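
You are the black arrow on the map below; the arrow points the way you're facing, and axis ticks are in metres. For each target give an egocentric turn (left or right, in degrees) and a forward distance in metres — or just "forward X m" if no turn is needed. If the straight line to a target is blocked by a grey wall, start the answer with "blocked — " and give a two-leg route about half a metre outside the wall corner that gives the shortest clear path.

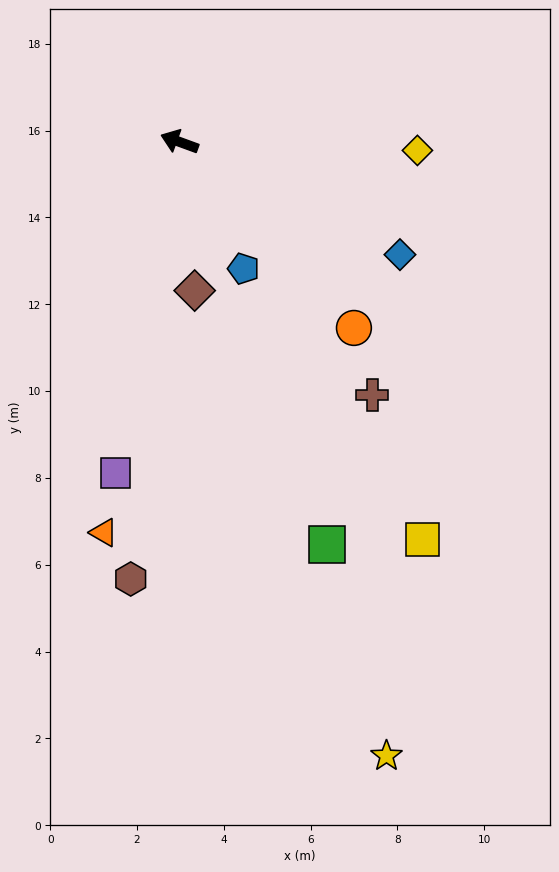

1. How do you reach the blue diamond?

turn left 173°, forward 5.7 m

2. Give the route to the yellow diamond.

turn right 162°, forward 5.5 m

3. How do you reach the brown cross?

turn left 147°, forward 7.3 m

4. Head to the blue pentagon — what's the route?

turn left 137°, forward 3.3 m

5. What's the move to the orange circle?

turn left 153°, forward 5.9 m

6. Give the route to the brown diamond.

turn left 116°, forward 3.4 m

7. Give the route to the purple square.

turn left 99°, forward 7.8 m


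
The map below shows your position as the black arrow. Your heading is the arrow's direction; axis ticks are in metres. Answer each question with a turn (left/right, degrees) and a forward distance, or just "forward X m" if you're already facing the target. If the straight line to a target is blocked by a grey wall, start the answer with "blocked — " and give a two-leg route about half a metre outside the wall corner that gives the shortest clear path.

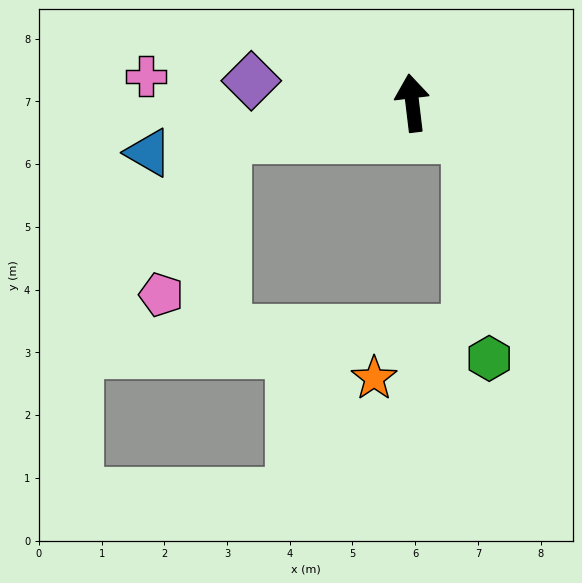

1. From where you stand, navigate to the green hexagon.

blocked — turn right 128°, forward 1.0 m, then turn right 54°, forward 3.5 m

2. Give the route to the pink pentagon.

blocked — turn left 93°, forward 3.0 m, then turn left 58°, forward 2.7 m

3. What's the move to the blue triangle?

turn left 94°, forward 4.3 m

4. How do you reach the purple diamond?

turn left 75°, forward 2.6 m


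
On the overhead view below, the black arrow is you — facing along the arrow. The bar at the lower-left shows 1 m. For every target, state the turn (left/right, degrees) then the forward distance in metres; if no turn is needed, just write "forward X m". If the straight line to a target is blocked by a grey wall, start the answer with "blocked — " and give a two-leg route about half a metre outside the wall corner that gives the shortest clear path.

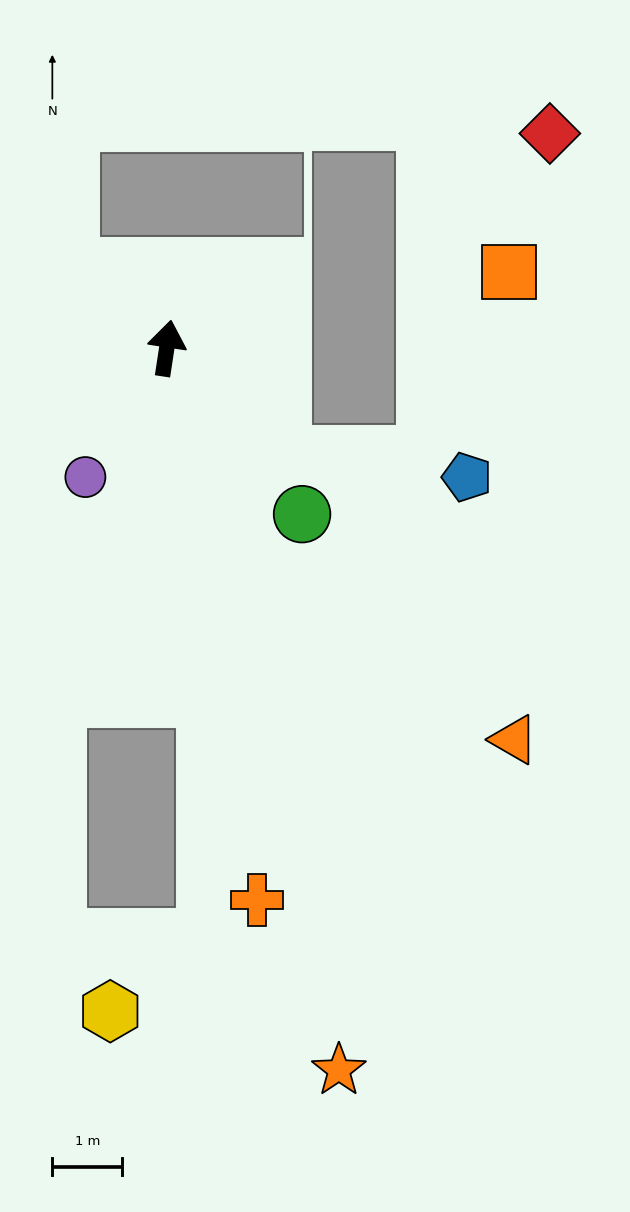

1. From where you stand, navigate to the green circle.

turn right 132°, forward 3.1 m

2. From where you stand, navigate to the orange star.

turn right 158°, forward 10.6 m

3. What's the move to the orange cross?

turn right 162°, forward 8.0 m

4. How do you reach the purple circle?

turn left 156°, forward 2.2 m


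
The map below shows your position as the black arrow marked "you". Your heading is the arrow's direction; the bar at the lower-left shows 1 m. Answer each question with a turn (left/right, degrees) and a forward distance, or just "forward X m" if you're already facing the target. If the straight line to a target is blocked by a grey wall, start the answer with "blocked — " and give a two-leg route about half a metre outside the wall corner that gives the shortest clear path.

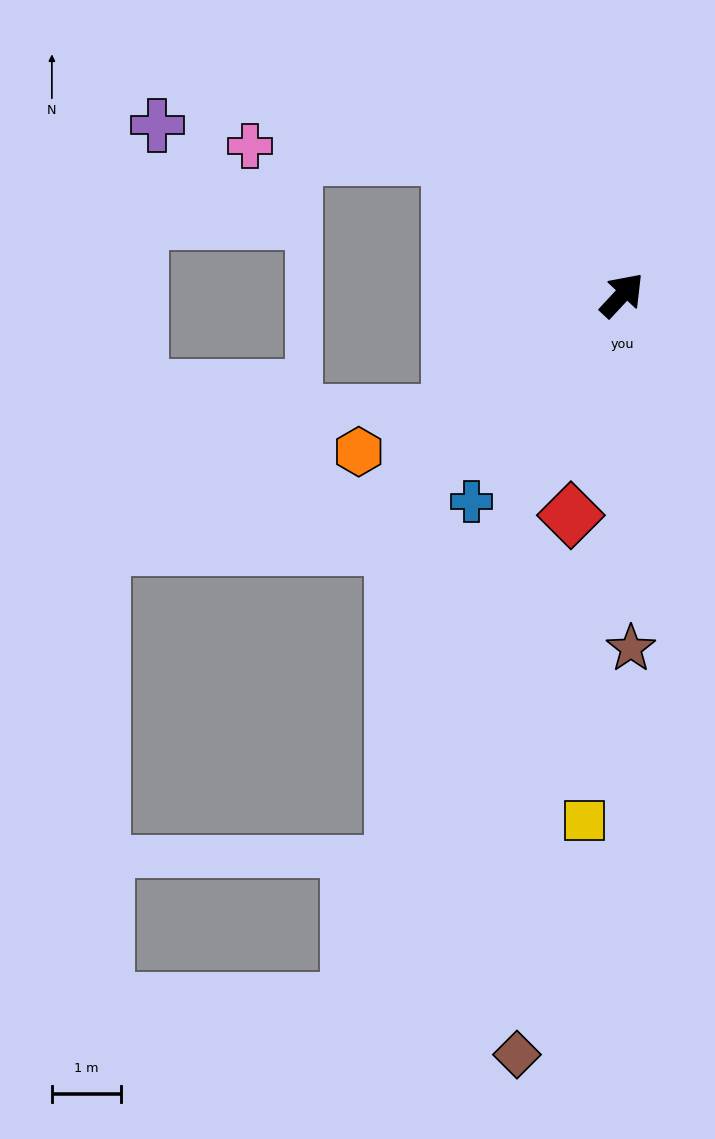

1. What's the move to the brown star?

turn right 136°, forward 5.1 m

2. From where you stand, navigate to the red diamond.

turn right 150°, forward 3.3 m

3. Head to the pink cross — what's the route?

blocked — turn left 94°, forward 3.2 m, then turn left 36°, forward 2.9 m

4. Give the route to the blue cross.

turn right 173°, forward 3.7 m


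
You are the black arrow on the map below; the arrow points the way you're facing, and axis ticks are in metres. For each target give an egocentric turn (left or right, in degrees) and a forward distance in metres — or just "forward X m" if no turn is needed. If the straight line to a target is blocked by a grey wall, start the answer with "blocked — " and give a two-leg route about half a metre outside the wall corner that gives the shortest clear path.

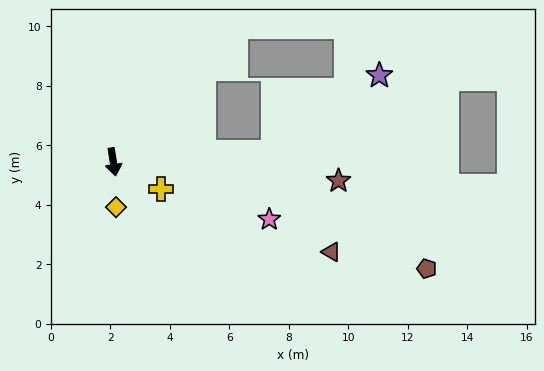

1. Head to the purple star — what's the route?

blocked — turn left 84°, forward 5.4 m, then turn left 33°, forward 4.4 m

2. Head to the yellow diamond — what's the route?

turn right 6°, forward 1.5 m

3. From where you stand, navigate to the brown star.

turn left 76°, forward 7.6 m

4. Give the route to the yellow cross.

turn left 51°, forward 1.8 m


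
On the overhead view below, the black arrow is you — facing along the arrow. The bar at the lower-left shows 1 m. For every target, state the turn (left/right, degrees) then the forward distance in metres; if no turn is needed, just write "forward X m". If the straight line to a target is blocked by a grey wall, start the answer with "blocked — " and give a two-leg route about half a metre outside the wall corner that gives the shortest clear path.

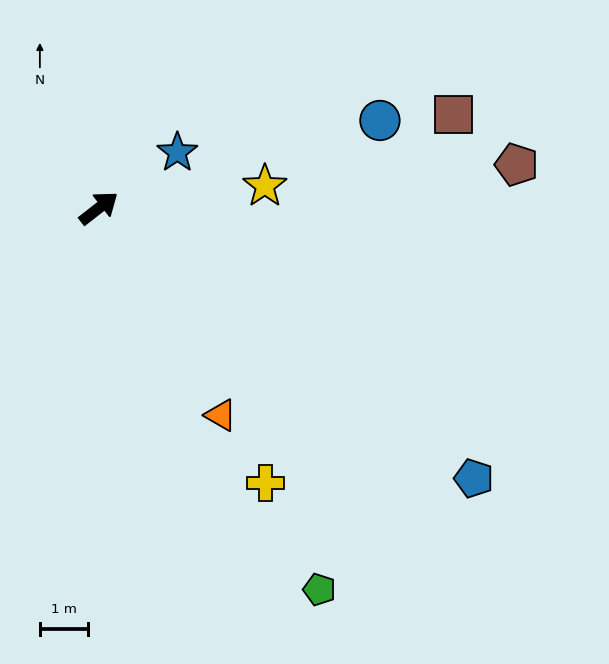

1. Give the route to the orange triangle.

turn right 97°, forward 5.0 m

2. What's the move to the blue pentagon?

turn right 74°, forward 9.5 m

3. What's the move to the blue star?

turn right 3°, forward 2.0 m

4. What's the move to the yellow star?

turn right 30°, forward 3.5 m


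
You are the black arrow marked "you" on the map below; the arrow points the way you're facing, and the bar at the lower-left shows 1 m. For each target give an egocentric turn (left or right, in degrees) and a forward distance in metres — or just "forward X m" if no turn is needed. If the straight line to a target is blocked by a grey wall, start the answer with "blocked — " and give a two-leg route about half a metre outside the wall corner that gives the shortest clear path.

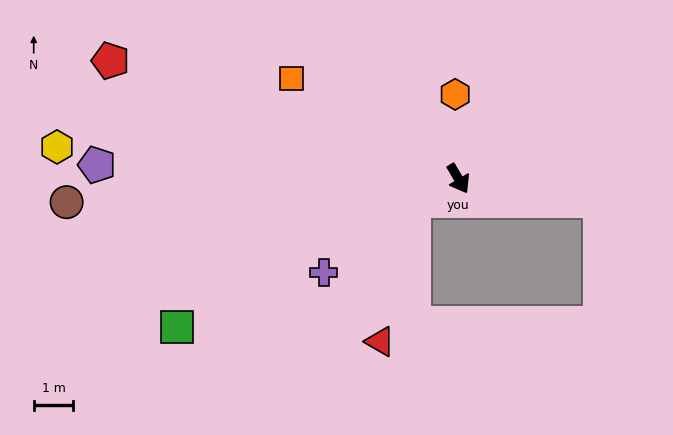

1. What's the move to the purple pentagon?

turn right 123°, forward 9.1 m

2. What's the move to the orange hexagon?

turn left 152°, forward 2.1 m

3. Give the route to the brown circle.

turn right 117°, forward 9.9 m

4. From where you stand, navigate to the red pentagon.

turn right 139°, forward 9.3 m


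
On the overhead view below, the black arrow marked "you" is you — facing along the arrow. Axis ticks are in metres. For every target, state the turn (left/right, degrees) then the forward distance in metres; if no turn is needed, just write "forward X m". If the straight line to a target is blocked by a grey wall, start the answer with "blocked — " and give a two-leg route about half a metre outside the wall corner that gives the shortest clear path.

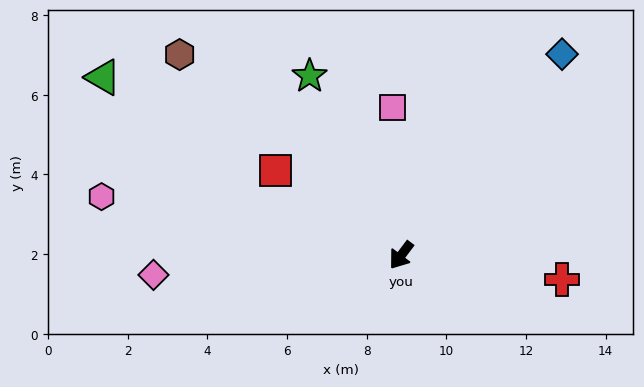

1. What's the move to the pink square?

turn right 140°, forward 3.7 m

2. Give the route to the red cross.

turn left 118°, forward 4.1 m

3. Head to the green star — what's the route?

turn right 116°, forward 5.1 m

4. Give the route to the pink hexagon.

turn right 64°, forward 7.7 m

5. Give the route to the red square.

turn right 87°, forward 3.8 m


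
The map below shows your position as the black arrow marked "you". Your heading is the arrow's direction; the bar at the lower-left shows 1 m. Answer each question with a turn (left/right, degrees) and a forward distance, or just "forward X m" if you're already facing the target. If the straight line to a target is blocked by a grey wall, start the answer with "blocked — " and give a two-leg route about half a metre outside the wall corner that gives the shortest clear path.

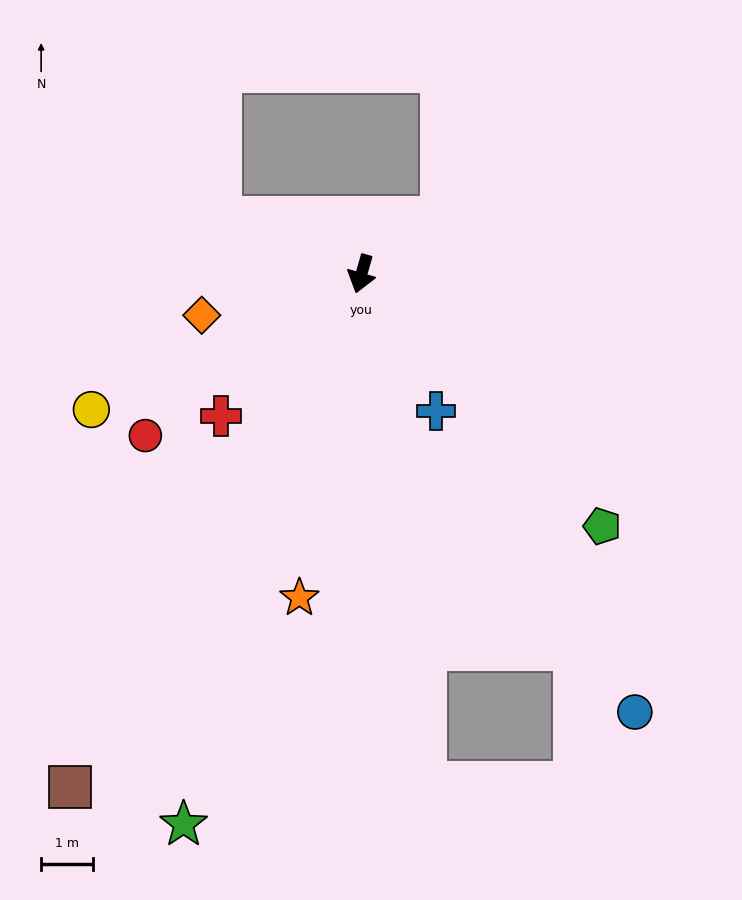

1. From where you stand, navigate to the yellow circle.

turn right 47°, forward 5.8 m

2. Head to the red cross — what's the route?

turn right 29°, forward 3.8 m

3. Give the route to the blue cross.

turn left 45°, forward 3.0 m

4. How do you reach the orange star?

turn left 5°, forward 6.3 m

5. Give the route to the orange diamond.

turn right 59°, forward 3.2 m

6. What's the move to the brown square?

turn right 14°, forward 11.4 m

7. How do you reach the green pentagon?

turn left 60°, forward 6.7 m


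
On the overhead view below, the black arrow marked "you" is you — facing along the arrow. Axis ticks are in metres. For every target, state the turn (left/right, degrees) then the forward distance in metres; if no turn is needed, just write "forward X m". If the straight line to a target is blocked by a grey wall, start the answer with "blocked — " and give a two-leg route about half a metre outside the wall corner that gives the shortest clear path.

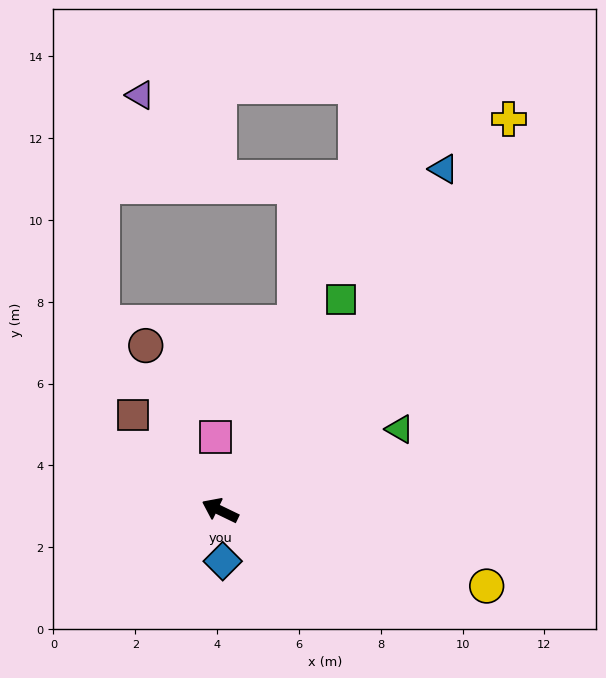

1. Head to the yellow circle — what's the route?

turn right 170°, forward 6.8 m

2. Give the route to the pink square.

turn right 61°, forward 1.8 m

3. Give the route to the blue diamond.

turn left 119°, forward 1.2 m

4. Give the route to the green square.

turn right 94°, forward 5.9 m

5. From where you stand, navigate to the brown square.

turn right 22°, forward 3.1 m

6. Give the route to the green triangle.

turn right 130°, forward 4.8 m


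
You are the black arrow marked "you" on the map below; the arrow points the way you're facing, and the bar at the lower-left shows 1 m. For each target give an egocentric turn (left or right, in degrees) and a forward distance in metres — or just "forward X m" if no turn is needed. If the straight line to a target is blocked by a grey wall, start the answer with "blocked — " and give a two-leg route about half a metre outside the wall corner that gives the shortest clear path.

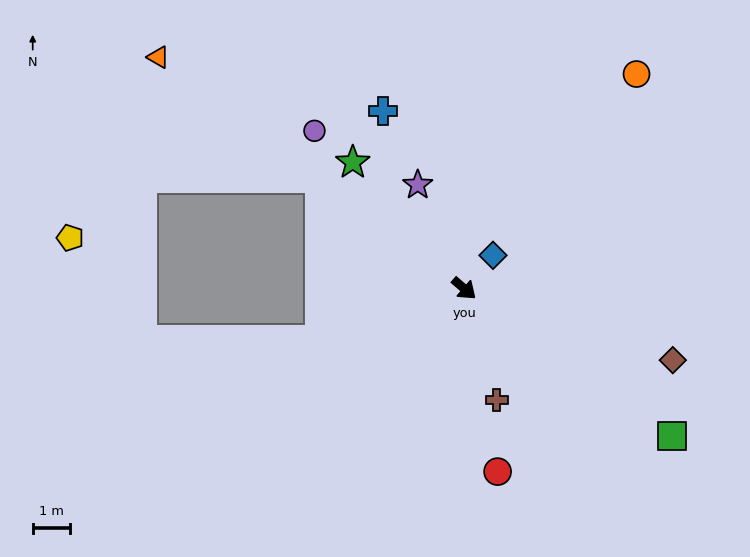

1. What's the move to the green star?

turn left 172°, forward 4.5 m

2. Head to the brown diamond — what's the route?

turn left 22°, forward 5.9 m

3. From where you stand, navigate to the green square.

turn left 5°, forward 6.8 m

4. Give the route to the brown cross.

turn right 33°, forward 3.1 m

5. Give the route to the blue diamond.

turn left 90°, forward 1.2 m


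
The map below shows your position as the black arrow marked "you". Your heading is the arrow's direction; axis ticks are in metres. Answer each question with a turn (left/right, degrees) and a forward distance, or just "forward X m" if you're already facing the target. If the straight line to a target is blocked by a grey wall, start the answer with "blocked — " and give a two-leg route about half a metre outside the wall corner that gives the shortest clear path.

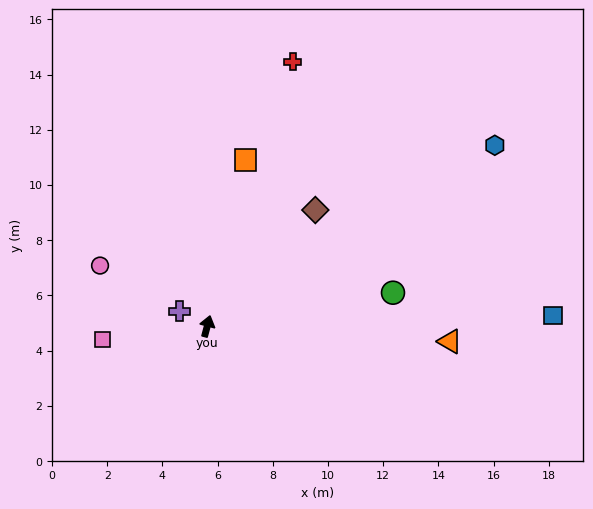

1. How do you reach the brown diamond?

turn right 28°, forward 5.7 m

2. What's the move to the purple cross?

turn left 76°, forward 1.1 m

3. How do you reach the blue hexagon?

turn right 43°, forward 12.3 m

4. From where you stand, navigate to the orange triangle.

turn right 79°, forward 8.8 m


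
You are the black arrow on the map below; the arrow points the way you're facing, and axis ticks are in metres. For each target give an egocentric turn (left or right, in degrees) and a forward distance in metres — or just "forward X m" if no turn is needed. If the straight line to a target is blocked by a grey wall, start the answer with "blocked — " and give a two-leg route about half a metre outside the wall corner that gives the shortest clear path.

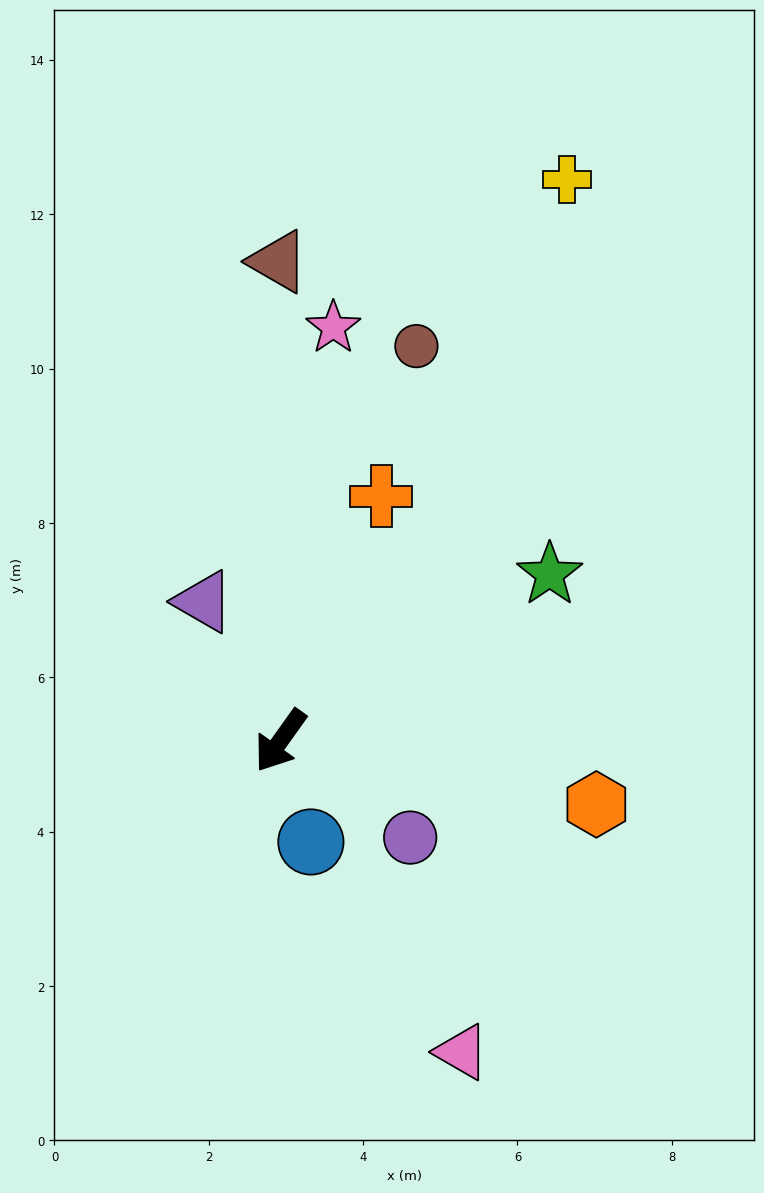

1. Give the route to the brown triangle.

turn right 144°, forward 6.2 m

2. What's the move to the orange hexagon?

turn left 114°, forward 4.2 m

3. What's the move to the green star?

turn left 157°, forward 4.1 m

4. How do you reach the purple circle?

turn left 89°, forward 2.1 m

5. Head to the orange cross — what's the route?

turn right 167°, forward 3.4 m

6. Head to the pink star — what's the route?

turn right 152°, forward 5.4 m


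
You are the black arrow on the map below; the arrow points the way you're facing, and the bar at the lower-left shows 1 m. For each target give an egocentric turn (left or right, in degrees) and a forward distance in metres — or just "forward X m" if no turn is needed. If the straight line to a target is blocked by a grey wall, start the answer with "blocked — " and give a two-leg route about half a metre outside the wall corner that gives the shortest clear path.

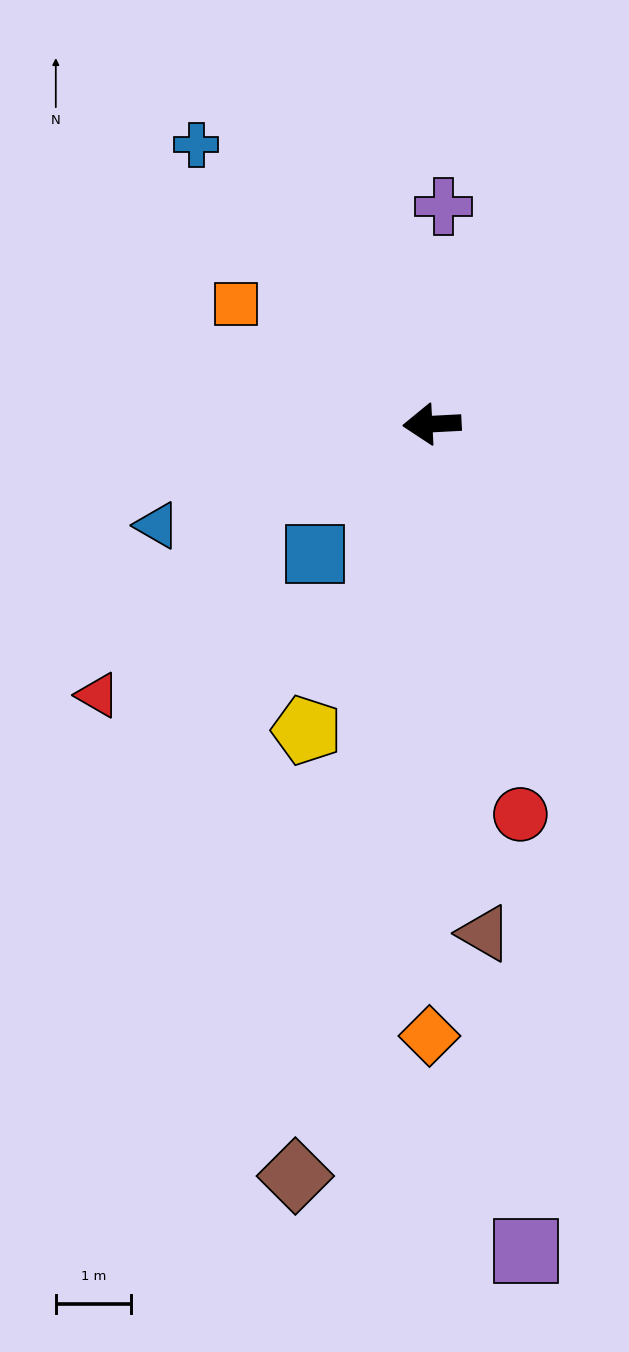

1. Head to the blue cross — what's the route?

turn right 53°, forward 4.8 m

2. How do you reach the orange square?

turn right 35°, forward 3.0 m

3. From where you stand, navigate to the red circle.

turn left 100°, forward 5.3 m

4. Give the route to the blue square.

turn left 45°, forward 2.3 m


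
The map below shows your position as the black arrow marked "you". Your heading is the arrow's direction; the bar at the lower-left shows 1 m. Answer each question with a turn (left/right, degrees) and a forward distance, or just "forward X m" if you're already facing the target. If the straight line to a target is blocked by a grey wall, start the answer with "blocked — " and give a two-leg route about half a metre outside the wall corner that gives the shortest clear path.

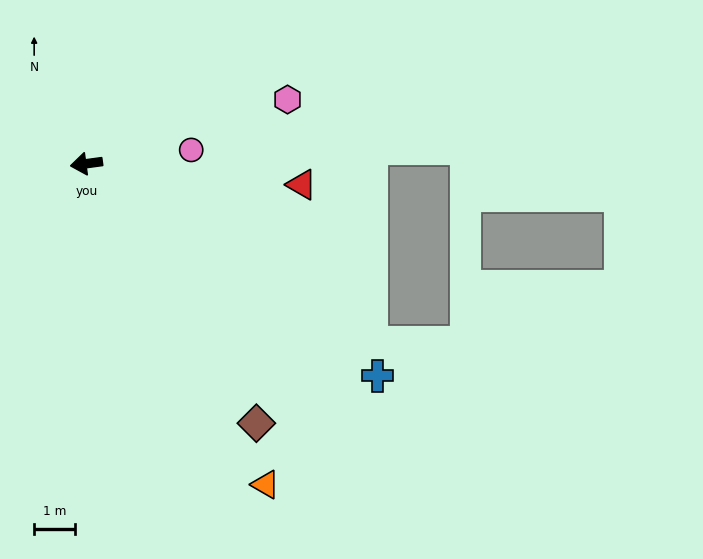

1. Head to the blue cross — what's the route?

turn left 136°, forward 8.8 m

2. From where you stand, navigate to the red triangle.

turn left 167°, forward 5.3 m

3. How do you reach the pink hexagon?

turn right 170°, forward 5.2 m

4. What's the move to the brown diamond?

turn left 116°, forward 7.6 m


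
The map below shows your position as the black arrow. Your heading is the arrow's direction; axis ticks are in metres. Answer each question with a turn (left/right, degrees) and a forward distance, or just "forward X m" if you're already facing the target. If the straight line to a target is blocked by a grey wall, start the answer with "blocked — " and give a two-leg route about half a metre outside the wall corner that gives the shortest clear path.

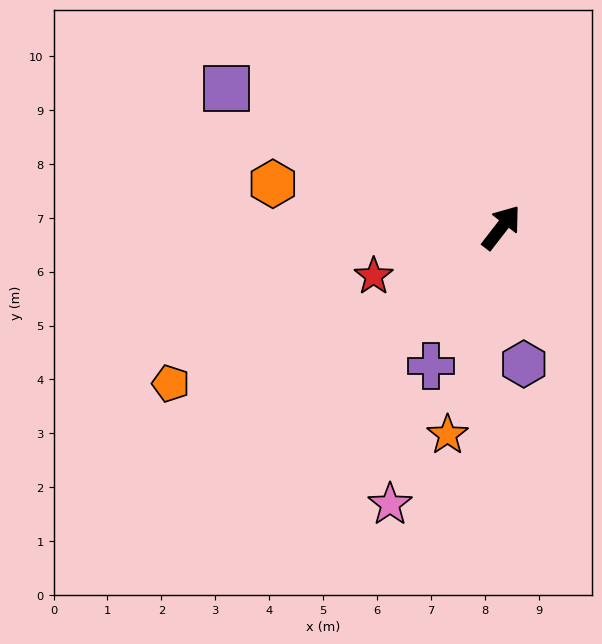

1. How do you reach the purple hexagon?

turn right 133°, forward 2.6 m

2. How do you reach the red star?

turn left 149°, forward 2.5 m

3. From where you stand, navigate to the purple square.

turn left 101°, forward 5.7 m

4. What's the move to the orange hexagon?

turn left 117°, forward 4.3 m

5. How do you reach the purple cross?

turn right 169°, forward 2.9 m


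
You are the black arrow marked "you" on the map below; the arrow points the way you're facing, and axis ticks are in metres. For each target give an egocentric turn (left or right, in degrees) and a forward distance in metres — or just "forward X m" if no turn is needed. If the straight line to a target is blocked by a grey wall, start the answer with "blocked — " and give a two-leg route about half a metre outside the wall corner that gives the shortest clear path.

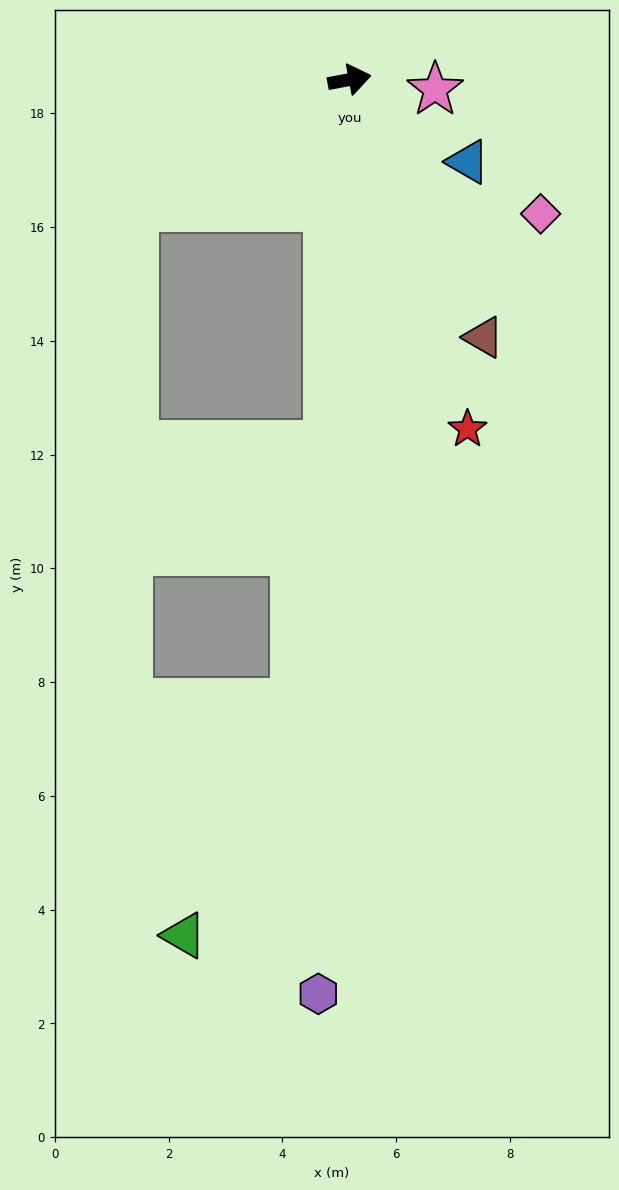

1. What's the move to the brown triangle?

turn right 73°, forward 5.1 m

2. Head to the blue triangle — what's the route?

turn right 45°, forward 2.5 m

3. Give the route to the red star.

turn right 82°, forward 6.5 m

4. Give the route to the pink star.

turn right 17°, forward 1.5 m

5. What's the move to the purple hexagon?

turn right 103°, forward 16.1 m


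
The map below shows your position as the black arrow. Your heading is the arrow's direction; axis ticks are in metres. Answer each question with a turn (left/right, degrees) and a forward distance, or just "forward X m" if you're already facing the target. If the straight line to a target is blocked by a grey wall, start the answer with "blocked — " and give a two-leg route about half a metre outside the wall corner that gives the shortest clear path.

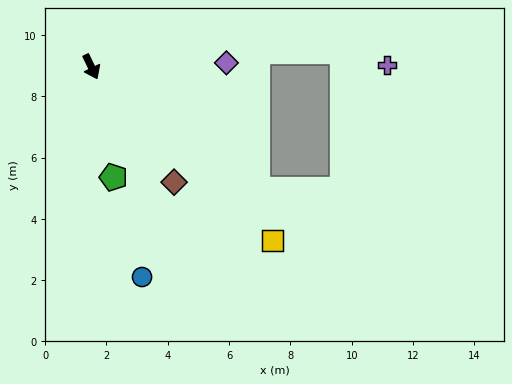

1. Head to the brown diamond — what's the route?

turn left 10°, forward 4.6 m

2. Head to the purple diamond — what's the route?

turn left 66°, forward 4.4 m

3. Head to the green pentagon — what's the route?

turn right 14°, forward 3.7 m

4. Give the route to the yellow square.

turn left 20°, forward 8.2 m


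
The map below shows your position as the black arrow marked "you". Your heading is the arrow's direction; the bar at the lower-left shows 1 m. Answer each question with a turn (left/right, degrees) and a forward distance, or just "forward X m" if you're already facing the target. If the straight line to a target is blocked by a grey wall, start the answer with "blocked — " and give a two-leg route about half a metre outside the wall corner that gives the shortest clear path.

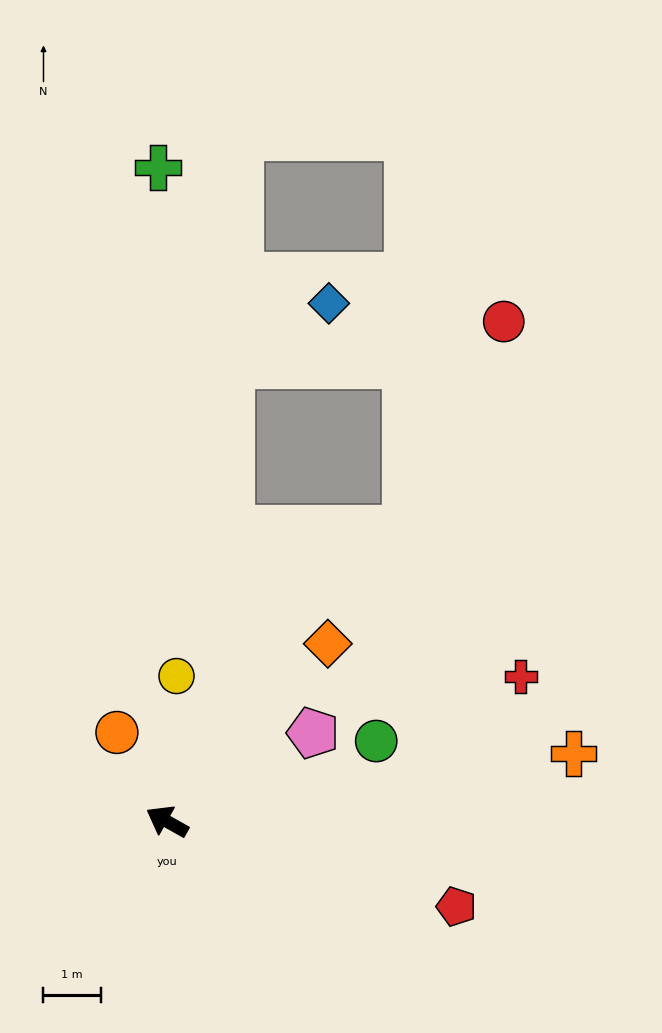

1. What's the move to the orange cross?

turn right 141°, forward 7.2 m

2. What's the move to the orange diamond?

turn right 103°, forward 4.2 m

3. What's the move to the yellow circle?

turn right 64°, forward 2.5 m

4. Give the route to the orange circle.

turn right 31°, forward 1.8 m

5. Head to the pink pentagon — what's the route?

turn right 119°, forward 3.0 m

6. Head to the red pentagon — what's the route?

turn right 167°, forward 5.2 m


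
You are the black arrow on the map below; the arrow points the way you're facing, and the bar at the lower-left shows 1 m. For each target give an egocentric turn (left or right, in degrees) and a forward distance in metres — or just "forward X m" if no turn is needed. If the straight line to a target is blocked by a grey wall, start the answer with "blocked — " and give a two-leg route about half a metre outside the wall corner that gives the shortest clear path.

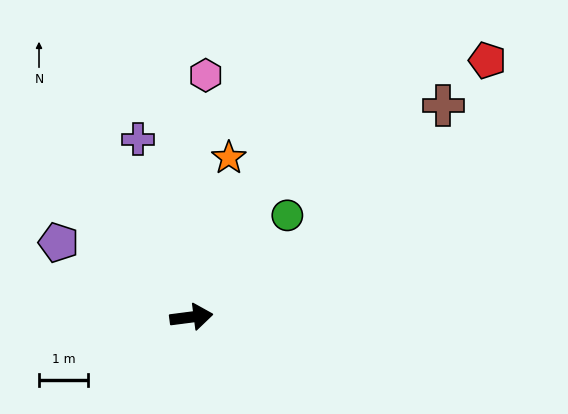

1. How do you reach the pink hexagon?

turn left 79°, forward 5.0 m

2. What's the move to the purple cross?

turn left 99°, forward 3.8 m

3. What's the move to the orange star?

turn left 69°, forward 3.4 m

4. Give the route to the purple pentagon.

turn left 143°, forward 3.1 m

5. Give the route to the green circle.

turn left 39°, forward 2.9 m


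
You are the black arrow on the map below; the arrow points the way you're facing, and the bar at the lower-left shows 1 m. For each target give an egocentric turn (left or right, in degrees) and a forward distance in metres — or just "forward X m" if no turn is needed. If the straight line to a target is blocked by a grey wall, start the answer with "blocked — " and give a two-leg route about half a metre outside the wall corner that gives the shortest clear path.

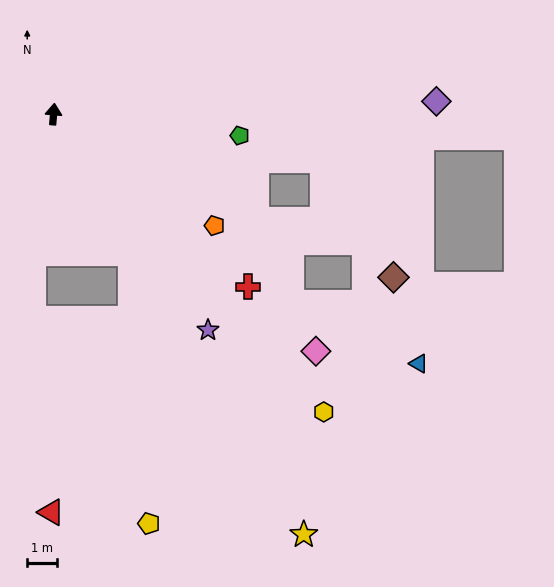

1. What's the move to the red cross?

turn right 127°, forward 8.7 m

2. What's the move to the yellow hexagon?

turn right 133°, forward 13.4 m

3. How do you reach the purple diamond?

turn right 83°, forward 12.8 m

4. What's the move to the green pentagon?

turn right 92°, forward 6.2 m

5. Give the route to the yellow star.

turn right 145°, forward 16.3 m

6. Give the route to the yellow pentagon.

blocked — turn right 147°, forward 5.3 m, then turn right 24°, forward 9.0 m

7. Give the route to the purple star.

turn right 140°, forward 8.8 m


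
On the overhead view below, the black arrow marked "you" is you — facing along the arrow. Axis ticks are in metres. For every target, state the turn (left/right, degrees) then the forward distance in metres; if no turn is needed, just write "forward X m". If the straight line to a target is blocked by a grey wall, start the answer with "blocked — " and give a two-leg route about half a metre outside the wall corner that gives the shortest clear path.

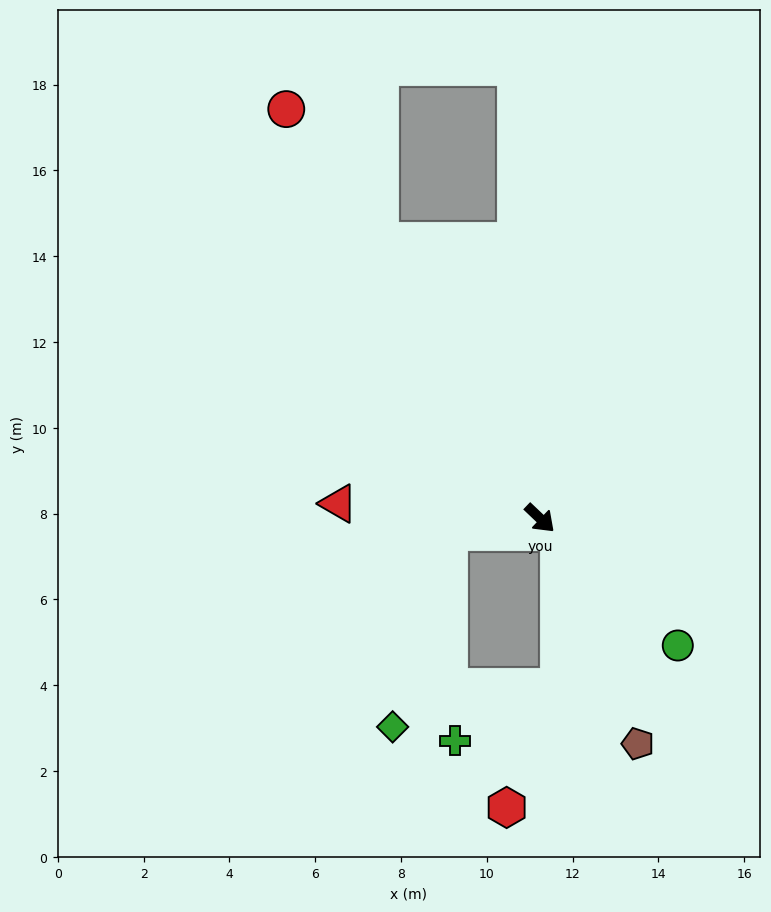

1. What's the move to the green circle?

forward 4.4 m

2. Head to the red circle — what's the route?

turn left 165°, forward 11.2 m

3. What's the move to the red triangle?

turn right 141°, forward 4.7 m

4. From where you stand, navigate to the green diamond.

blocked — turn right 128°, forward 2.1 m, then turn left 65°, forward 4.7 m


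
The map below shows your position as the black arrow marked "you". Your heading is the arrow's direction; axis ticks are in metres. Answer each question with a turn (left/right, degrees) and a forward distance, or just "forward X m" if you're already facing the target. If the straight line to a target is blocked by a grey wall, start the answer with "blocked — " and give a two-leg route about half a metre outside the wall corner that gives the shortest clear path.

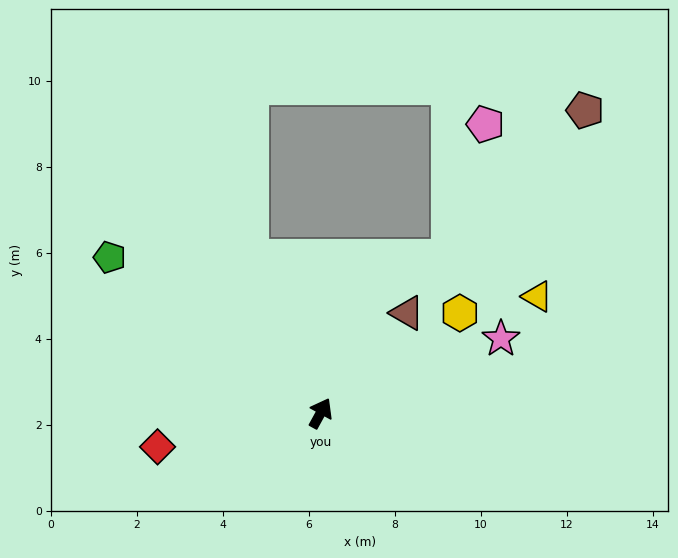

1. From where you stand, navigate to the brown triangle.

turn right 12°, forward 3.1 m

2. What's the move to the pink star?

turn right 39°, forward 4.5 m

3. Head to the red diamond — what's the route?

turn left 130°, forward 3.9 m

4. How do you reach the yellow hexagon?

turn right 26°, forward 4.0 m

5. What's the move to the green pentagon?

turn left 82°, forward 6.1 m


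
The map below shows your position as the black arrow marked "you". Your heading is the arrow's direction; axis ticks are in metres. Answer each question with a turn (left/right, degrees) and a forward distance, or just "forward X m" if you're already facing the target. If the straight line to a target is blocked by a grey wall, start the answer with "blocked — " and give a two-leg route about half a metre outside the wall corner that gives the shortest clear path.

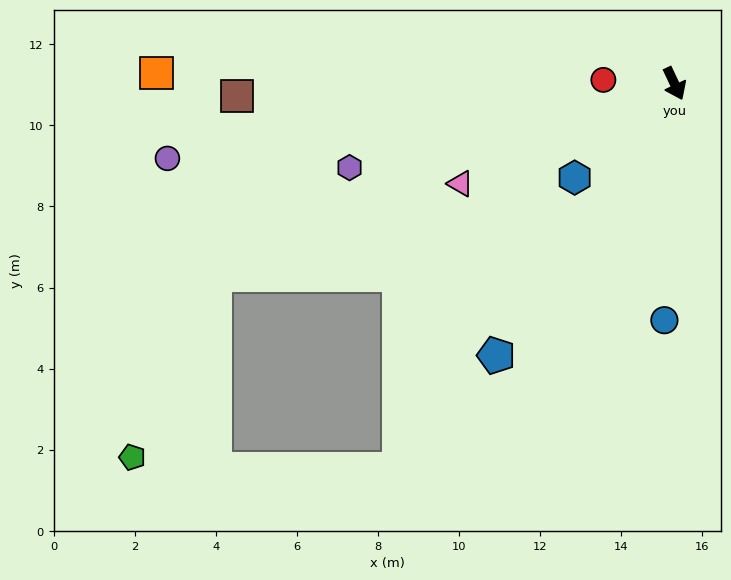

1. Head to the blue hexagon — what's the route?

turn right 72°, forward 3.4 m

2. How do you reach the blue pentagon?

turn right 58°, forward 8.0 m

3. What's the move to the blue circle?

turn right 28°, forward 5.8 m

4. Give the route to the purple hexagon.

turn right 101°, forward 8.3 m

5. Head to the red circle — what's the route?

turn right 118°, forward 1.8 m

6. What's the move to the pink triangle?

turn right 90°, forward 5.8 m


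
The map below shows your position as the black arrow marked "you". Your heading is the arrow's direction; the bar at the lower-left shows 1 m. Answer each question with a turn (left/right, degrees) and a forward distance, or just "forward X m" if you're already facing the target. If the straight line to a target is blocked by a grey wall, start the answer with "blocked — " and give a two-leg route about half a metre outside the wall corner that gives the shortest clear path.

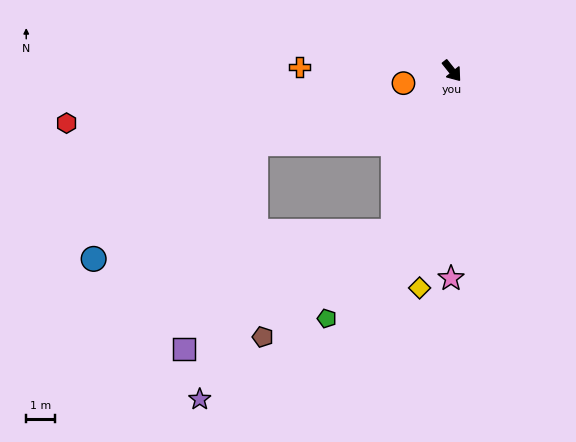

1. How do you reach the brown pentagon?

blocked — turn right 59°, forward 5.9 m, then turn right 30°, forward 5.8 m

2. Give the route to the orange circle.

turn right 114°, forward 1.7 m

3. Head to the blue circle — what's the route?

blocked — turn right 59°, forward 5.9 m, then turn right 64°, forward 10.4 m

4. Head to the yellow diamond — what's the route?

turn right 47°, forward 7.6 m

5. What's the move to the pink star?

turn right 39°, forward 7.1 m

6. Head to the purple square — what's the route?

blocked — turn right 59°, forward 5.9 m, then turn right 40°, forward 8.3 m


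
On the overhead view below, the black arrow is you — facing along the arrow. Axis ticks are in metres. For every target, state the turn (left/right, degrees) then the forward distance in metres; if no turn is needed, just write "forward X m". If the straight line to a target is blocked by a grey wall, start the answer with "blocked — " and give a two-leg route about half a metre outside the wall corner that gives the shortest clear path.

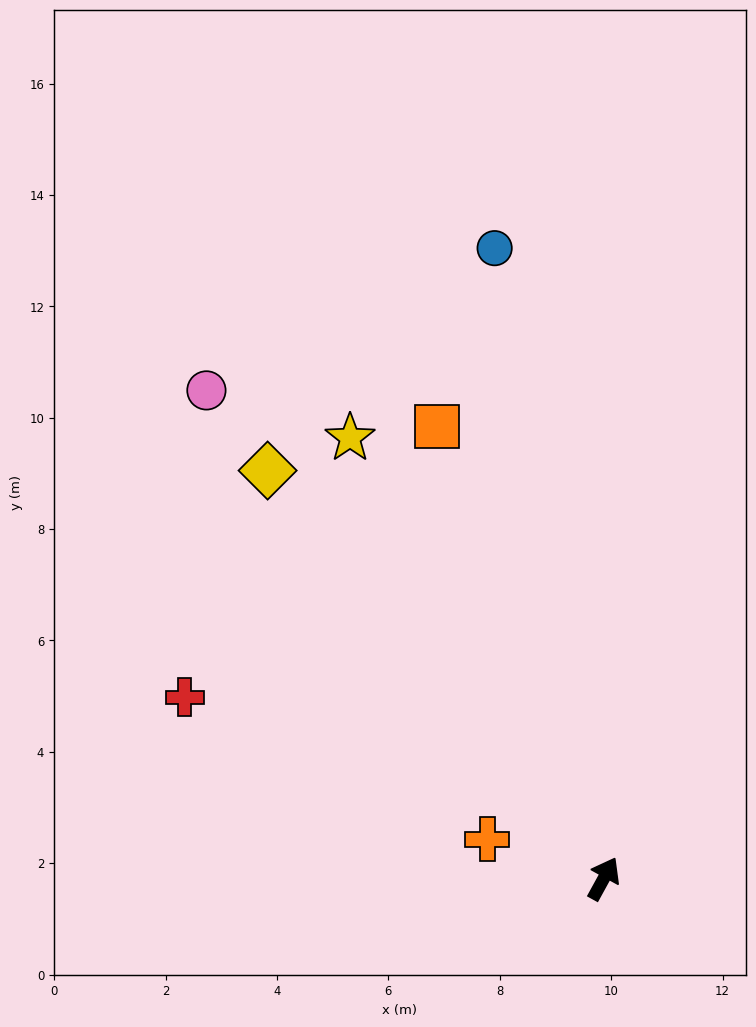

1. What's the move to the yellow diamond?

turn left 68°, forward 9.5 m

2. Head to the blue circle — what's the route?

turn left 39°, forward 11.5 m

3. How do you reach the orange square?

turn left 49°, forward 8.6 m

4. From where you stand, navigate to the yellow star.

turn left 59°, forward 9.1 m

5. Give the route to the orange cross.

turn left 100°, forward 2.2 m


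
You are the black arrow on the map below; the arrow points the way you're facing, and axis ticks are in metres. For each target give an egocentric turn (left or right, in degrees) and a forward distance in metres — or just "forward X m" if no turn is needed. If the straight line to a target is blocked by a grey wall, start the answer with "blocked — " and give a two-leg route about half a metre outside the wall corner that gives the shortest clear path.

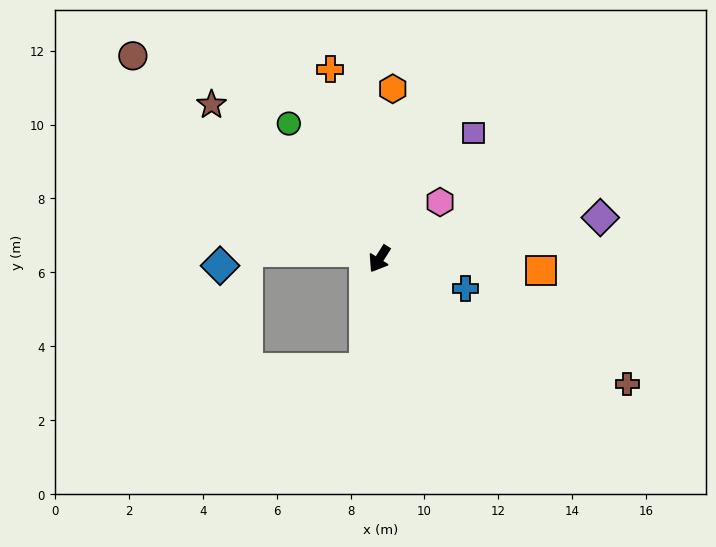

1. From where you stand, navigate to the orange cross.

turn right 133°, forward 5.3 m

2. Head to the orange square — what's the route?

turn left 118°, forward 4.4 m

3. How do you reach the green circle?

turn right 114°, forward 4.4 m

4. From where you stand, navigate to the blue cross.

turn left 103°, forward 2.5 m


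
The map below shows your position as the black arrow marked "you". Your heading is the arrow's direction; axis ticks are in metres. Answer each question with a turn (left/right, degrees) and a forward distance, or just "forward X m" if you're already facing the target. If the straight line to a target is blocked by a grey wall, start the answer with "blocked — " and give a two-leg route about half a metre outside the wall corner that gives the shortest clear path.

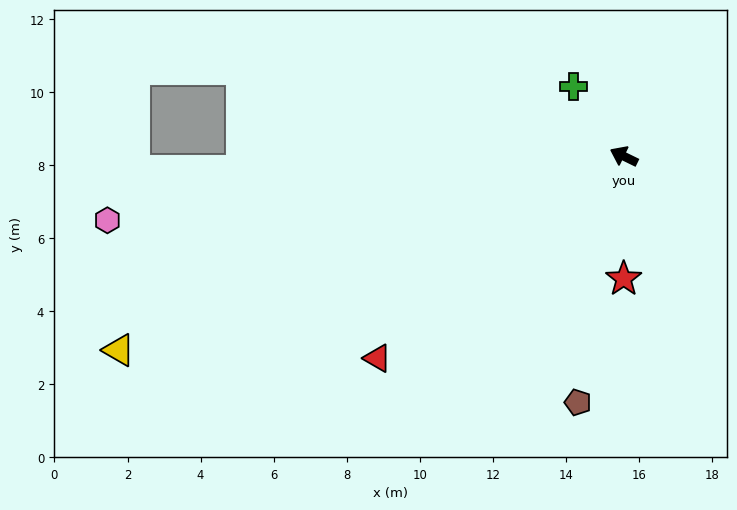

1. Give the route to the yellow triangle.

turn left 47°, forward 14.8 m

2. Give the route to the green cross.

turn right 28°, forward 2.3 m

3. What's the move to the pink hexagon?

turn left 33°, forward 14.2 m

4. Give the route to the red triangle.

turn left 65°, forward 8.7 m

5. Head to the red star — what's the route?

turn left 116°, forward 3.3 m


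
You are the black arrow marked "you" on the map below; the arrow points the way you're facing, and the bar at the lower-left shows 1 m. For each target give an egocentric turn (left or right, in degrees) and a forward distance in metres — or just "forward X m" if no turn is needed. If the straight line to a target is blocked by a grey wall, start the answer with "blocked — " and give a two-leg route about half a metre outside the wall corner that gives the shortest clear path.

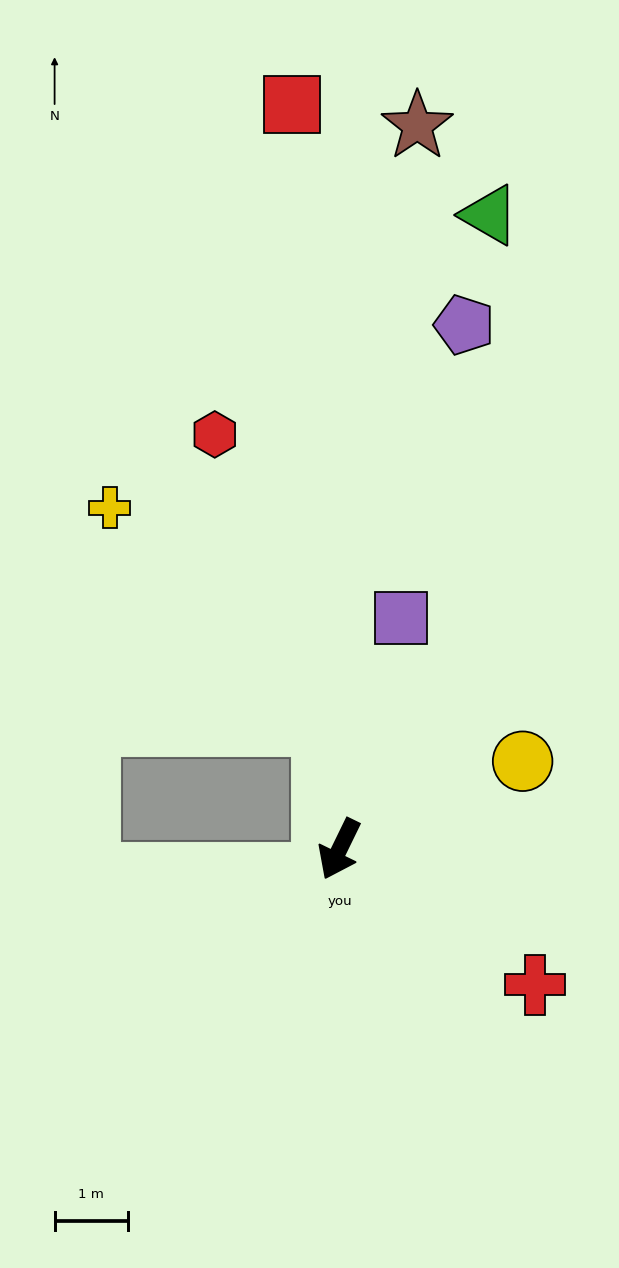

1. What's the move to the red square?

turn right 150°, forward 10.2 m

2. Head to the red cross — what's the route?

turn left 81°, forward 3.2 m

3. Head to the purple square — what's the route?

turn right 169°, forward 3.3 m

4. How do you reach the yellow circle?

turn left 142°, forward 2.8 m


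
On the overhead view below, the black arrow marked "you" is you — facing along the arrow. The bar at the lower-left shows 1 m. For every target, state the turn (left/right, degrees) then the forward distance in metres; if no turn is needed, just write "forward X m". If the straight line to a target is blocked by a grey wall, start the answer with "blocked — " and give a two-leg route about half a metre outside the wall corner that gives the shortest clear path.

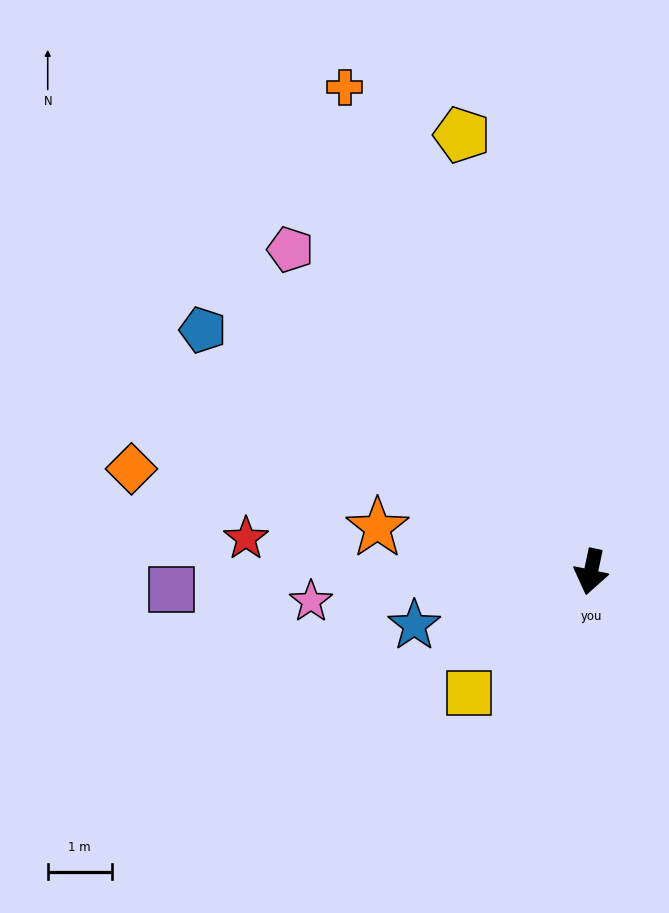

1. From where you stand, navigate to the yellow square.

turn right 33°, forward 2.7 m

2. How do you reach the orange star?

turn right 90°, forward 3.4 m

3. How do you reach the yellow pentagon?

turn right 152°, forward 7.1 m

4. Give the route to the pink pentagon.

turn right 125°, forward 6.9 m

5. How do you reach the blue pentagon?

turn right 110°, forward 7.1 m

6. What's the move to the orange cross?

turn right 141°, forward 8.5 m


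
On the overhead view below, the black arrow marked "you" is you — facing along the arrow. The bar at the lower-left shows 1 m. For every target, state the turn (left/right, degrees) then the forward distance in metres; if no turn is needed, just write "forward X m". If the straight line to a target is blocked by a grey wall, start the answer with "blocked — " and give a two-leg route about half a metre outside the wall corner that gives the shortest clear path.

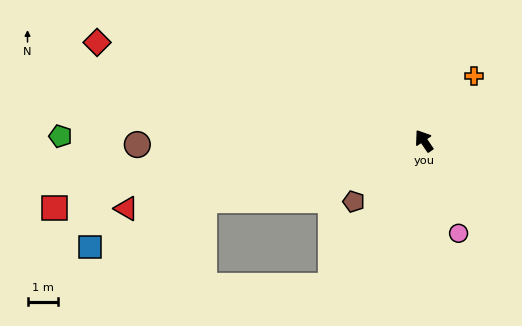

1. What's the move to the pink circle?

turn left 166°, forward 3.2 m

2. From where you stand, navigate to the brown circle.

turn left 56°, forward 9.3 m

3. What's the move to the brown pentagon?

turn left 97°, forward 3.0 m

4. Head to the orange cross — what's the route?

turn right 72°, forward 2.7 m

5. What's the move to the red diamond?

turn left 39°, forward 11.1 m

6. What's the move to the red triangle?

turn left 69°, forward 9.9 m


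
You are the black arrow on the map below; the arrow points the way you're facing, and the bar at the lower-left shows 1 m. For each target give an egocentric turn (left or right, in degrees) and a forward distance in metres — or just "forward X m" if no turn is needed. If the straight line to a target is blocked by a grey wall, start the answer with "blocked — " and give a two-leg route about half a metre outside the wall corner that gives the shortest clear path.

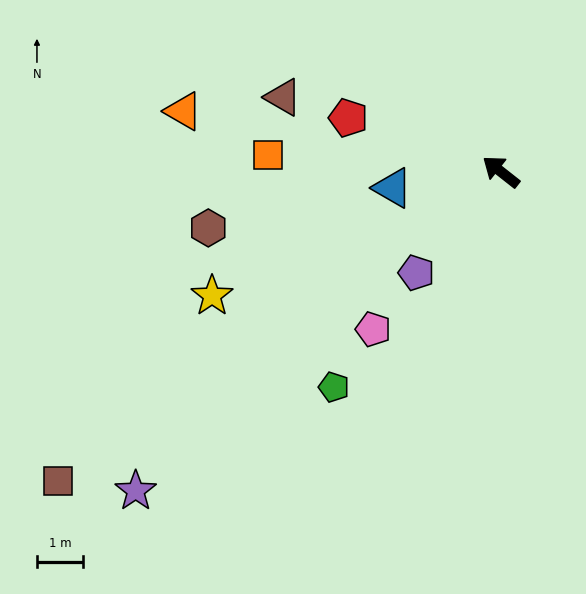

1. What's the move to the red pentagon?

turn left 19°, forward 3.5 m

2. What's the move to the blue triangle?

turn left 47°, forward 2.4 m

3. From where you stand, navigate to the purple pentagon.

turn left 88°, forward 2.9 m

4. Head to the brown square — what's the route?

turn left 73°, forward 11.7 m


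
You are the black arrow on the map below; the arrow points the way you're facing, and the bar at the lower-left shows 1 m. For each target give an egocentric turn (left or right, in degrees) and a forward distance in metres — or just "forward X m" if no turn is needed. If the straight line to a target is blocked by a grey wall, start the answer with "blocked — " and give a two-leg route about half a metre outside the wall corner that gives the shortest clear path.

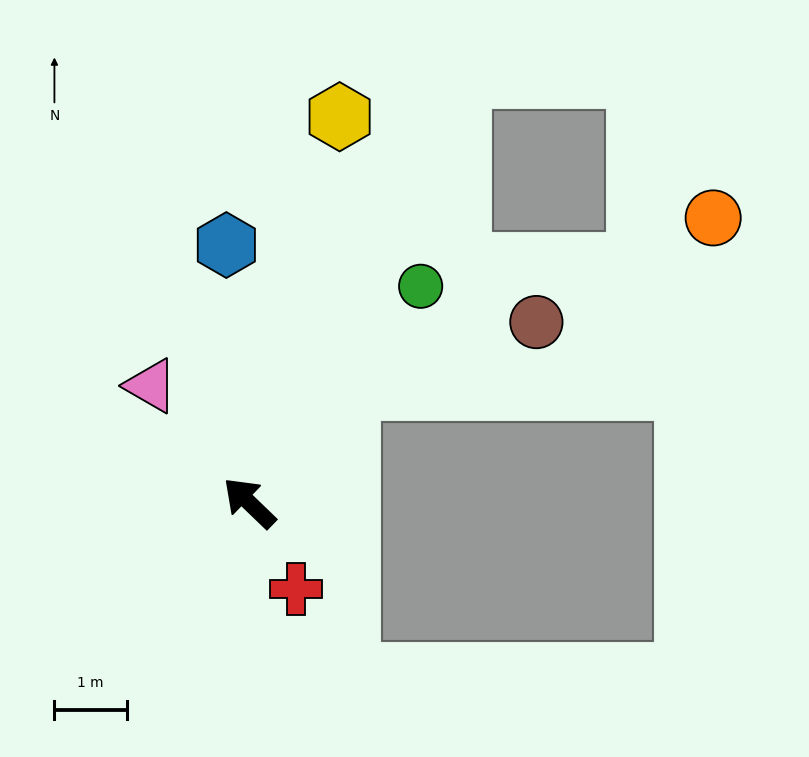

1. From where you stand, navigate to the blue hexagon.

turn right 41°, forward 3.6 m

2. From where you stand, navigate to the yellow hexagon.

turn right 59°, forward 5.5 m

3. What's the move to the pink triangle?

turn right 6°, forward 2.1 m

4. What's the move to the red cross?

turn left 162°, forward 1.4 m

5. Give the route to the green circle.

turn right 84°, forward 3.8 m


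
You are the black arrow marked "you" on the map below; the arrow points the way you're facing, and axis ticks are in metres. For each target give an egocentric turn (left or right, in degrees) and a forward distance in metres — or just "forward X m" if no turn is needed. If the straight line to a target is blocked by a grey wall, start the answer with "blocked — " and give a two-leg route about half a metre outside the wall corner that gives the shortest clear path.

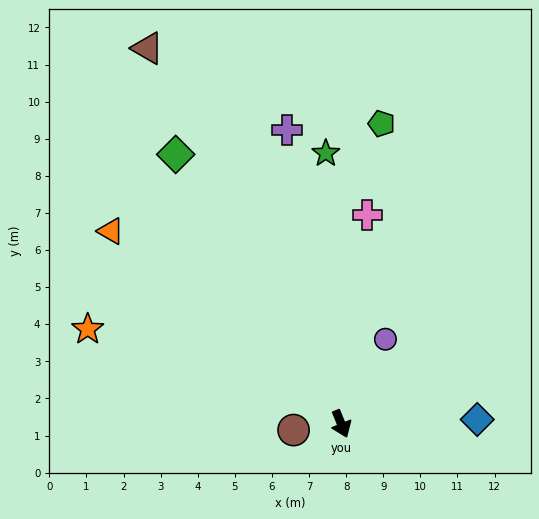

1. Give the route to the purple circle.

turn left 130°, forward 2.6 m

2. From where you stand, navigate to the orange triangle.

turn right 152°, forward 8.1 m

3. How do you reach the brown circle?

turn right 105°, forward 1.3 m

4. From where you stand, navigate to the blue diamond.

turn left 70°, forward 3.7 m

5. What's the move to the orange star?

turn right 133°, forward 7.3 m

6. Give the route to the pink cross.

turn left 151°, forward 5.7 m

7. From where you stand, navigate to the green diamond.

turn right 171°, forward 8.5 m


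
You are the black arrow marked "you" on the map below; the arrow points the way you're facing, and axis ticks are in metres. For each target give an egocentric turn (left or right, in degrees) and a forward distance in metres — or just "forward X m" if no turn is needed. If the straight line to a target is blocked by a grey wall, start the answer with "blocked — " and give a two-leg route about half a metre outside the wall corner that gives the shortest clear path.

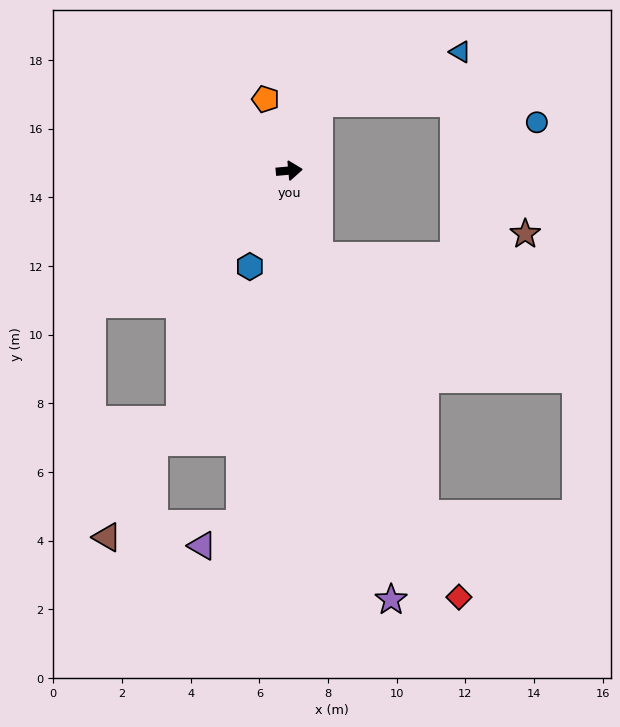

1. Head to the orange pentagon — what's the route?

turn left 103°, forward 2.2 m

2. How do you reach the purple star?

turn right 82°, forward 12.8 m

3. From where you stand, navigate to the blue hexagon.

turn right 118°, forward 3.0 m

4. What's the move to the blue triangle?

blocked — turn left 62°, forward 2.2 m, then turn right 48°, forward 4.4 m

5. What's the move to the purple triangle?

blocked — turn right 103°, forward 10.4 m, then turn right 53°, forward 1.3 m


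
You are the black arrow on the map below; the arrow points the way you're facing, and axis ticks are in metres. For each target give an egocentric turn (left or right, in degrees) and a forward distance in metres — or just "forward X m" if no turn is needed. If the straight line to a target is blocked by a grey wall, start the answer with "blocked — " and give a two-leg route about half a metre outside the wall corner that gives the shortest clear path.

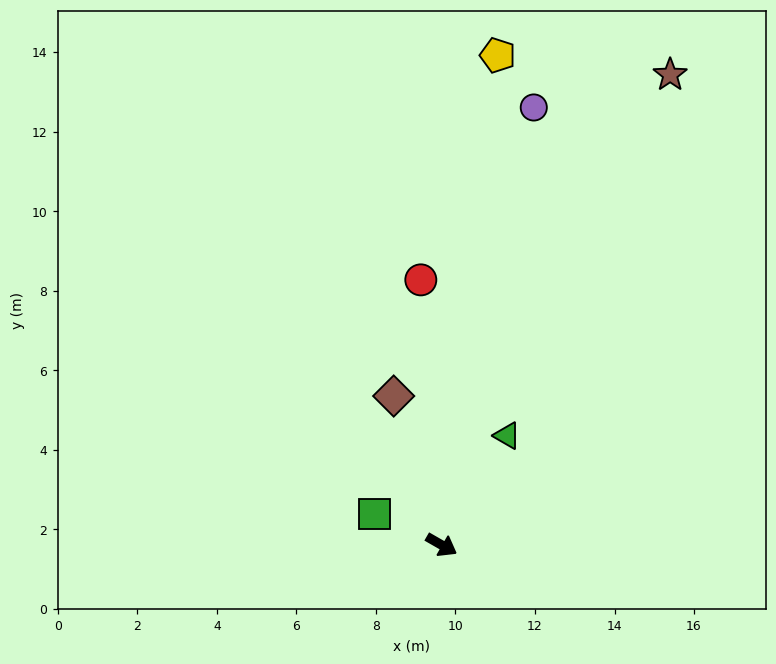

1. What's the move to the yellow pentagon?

turn left 113°, forward 12.4 m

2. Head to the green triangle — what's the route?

turn left 89°, forward 3.2 m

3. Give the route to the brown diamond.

turn left 138°, forward 3.9 m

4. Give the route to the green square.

turn right 175°, forward 1.9 m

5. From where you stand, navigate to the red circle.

turn left 124°, forward 6.7 m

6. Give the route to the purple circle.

turn left 108°, forward 11.2 m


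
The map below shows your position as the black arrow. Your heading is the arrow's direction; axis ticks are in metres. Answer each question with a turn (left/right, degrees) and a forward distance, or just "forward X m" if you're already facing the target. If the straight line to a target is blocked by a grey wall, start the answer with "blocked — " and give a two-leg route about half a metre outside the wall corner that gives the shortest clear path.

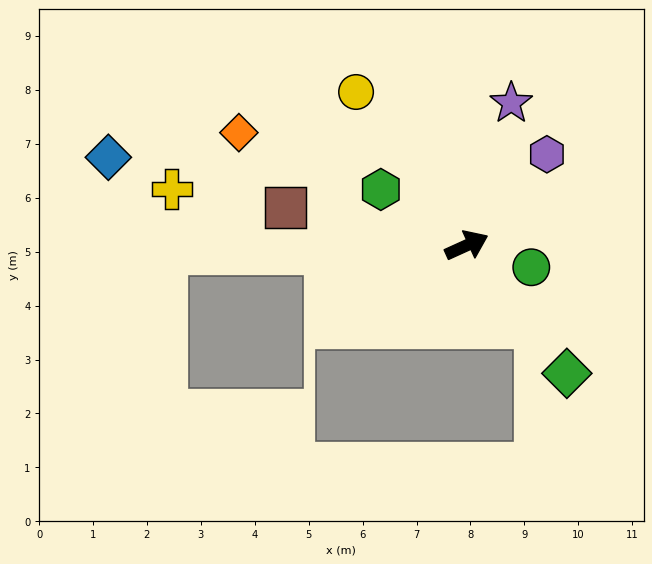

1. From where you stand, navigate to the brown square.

turn left 144°, forward 3.4 m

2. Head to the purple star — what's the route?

turn left 48°, forward 2.8 m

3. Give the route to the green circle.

turn right 43°, forward 1.3 m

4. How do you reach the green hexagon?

turn left 123°, forward 1.9 m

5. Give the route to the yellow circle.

turn left 101°, forward 3.5 m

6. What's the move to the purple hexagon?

turn left 24°, forward 2.2 m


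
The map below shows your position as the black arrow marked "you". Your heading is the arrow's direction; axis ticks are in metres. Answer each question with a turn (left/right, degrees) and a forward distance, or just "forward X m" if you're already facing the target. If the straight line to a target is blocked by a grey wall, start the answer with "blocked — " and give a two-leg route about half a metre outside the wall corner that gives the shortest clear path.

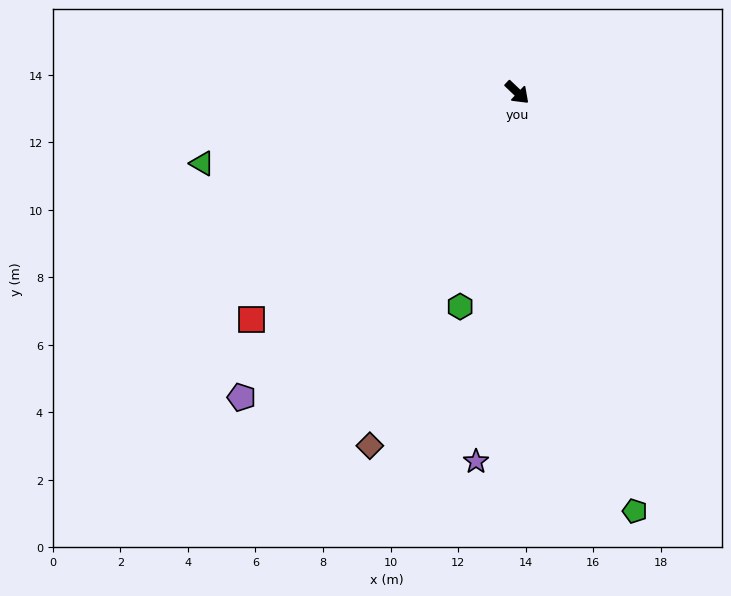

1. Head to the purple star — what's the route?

turn right 53°, forward 11.0 m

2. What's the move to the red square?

turn right 96°, forward 10.4 m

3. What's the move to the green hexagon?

turn right 61°, forward 6.6 m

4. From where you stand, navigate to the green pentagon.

turn right 31°, forward 12.9 m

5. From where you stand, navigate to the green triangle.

turn right 124°, forward 9.6 m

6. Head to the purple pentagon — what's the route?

turn right 89°, forward 12.2 m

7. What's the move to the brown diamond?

turn right 69°, forward 11.3 m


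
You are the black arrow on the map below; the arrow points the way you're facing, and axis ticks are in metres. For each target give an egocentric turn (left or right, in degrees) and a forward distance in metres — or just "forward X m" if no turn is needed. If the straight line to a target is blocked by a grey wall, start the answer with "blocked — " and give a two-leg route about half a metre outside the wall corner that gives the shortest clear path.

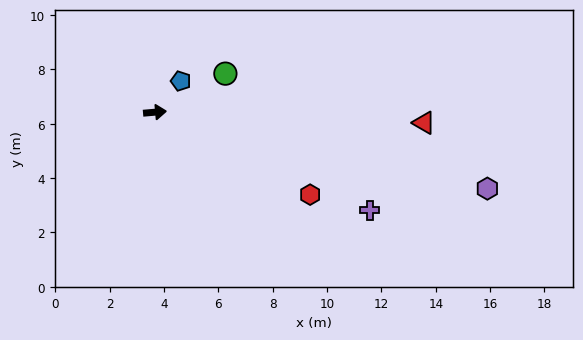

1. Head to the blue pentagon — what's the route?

turn left 45°, forward 1.5 m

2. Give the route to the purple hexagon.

turn right 18°, forward 12.6 m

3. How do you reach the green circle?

turn left 24°, forward 3.0 m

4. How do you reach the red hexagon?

turn right 33°, forward 6.5 m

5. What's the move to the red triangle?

turn right 7°, forward 9.9 m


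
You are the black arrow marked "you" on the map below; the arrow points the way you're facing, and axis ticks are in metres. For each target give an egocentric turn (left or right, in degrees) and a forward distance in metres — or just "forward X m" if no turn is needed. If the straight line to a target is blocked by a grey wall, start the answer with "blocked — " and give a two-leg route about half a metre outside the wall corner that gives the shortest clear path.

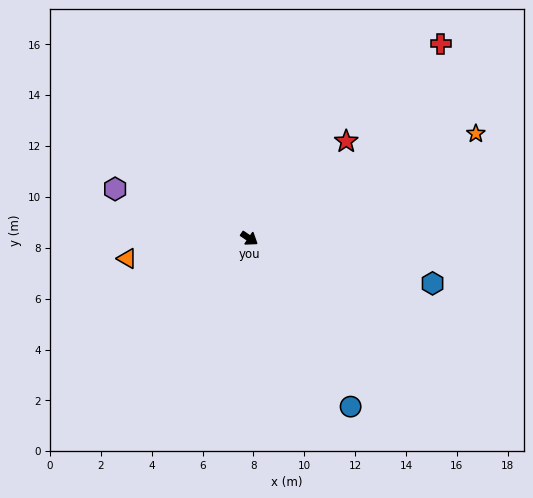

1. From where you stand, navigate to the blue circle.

turn right 25°, forward 7.7 m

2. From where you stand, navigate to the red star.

turn left 79°, forward 5.4 m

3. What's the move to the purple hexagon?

turn right 166°, forward 5.6 m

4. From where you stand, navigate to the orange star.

turn left 59°, forward 9.8 m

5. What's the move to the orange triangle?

turn right 137°, forward 4.9 m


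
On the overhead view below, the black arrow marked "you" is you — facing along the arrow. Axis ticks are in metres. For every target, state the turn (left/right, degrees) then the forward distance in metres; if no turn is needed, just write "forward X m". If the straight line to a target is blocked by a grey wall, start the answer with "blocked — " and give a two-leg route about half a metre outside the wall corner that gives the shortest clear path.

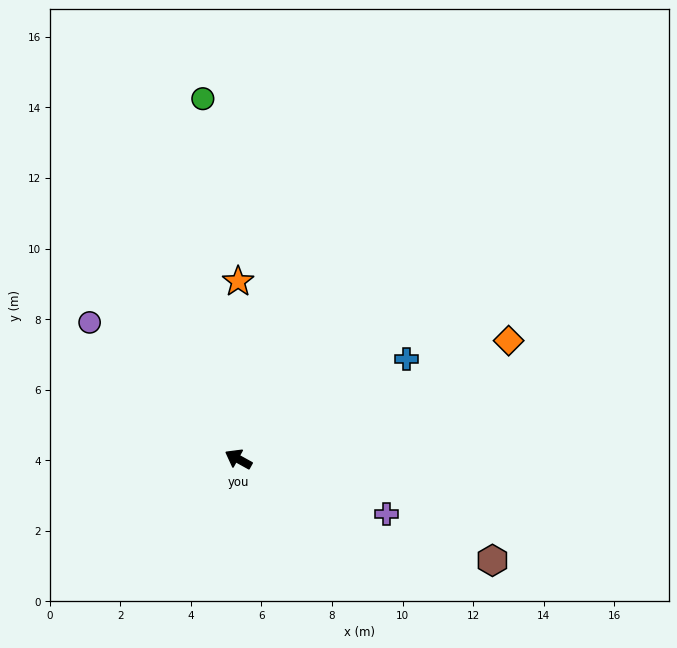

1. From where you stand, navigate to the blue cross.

turn right 120°, forward 5.5 m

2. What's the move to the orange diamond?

turn right 127°, forward 8.4 m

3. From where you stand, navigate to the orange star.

turn right 61°, forward 5.0 m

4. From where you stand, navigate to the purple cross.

turn right 171°, forward 4.5 m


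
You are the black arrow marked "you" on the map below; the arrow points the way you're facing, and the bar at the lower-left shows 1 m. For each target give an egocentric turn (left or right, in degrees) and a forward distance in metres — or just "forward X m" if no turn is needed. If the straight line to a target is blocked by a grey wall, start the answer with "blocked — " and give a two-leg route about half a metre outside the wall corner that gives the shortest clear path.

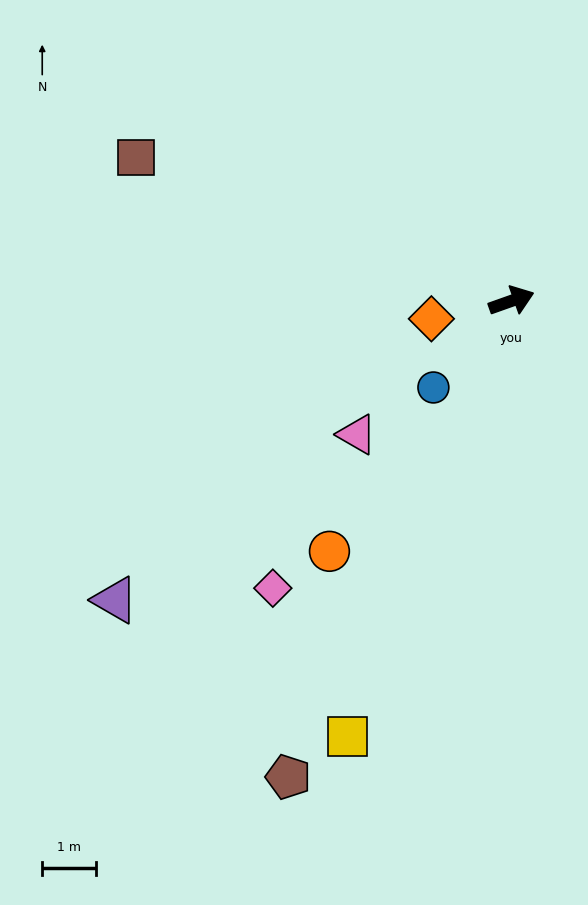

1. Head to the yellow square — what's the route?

turn right 130°, forward 8.7 m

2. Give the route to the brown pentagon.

turn right 135°, forward 9.8 m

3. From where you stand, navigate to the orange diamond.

turn left 173°, forward 1.5 m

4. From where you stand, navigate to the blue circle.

turn right 152°, forward 2.2 m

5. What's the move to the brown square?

turn left 140°, forward 7.5 m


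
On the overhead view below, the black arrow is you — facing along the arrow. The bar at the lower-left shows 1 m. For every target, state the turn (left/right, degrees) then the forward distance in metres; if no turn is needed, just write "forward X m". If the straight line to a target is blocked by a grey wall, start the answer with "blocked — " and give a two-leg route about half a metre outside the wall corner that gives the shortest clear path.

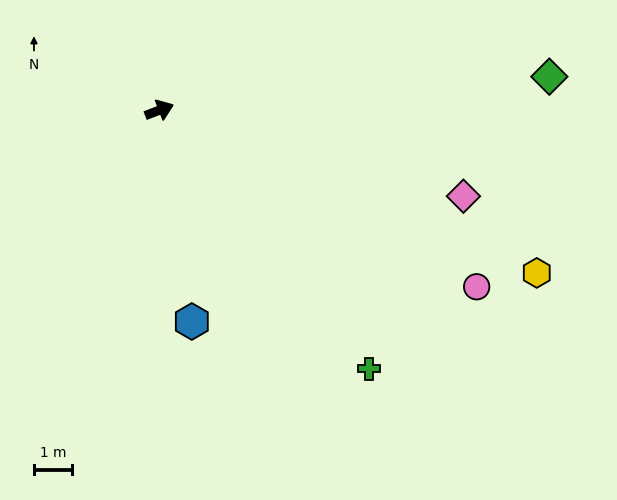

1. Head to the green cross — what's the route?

turn right 72°, forward 8.7 m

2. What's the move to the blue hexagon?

turn right 102°, forward 5.6 m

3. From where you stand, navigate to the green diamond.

turn right 16°, forward 10.2 m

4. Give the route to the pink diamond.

turn right 37°, forward 8.2 m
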